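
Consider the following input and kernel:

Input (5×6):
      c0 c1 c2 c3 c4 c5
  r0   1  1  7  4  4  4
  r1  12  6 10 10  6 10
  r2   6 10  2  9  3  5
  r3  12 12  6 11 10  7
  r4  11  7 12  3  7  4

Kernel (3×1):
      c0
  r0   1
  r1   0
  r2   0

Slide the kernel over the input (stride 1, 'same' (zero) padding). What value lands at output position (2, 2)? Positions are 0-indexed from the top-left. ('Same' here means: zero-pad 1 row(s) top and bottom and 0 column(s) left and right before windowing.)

The receptive field on the zero-padded input at this output position is [10 / 2 / 6]. Elementwise product with the kernel and sum: 10·1.

10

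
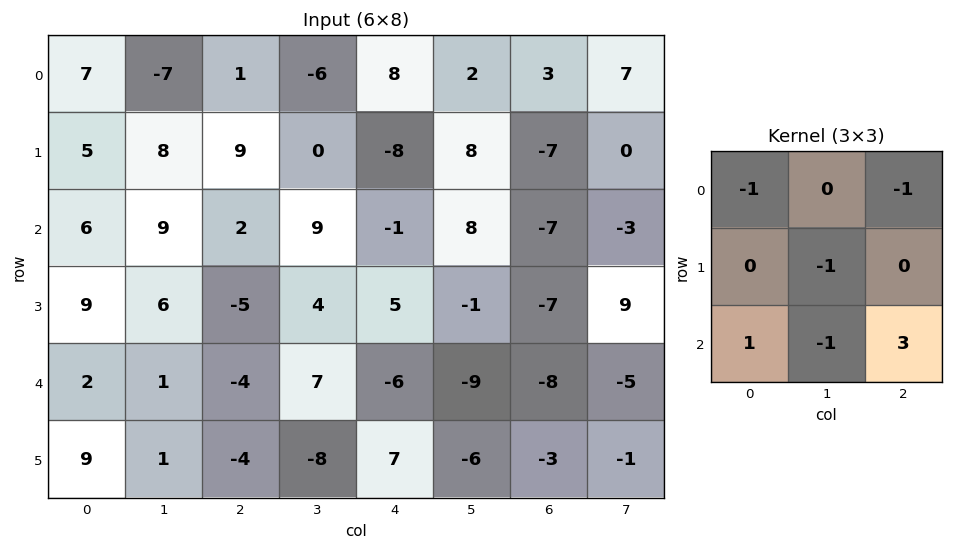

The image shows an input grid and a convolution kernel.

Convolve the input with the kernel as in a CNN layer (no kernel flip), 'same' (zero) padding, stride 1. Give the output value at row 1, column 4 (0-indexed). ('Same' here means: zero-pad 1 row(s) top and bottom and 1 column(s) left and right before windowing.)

The receptive field on the zero-padded input at this output position is [-6 8 2 / 0 -8 8 / 9 -1 8]. Elementwise product with the kernel and sum: -6·-1 + 2·-1 + -8·-1 + 9·1 + -1·-1 + 8·3.

46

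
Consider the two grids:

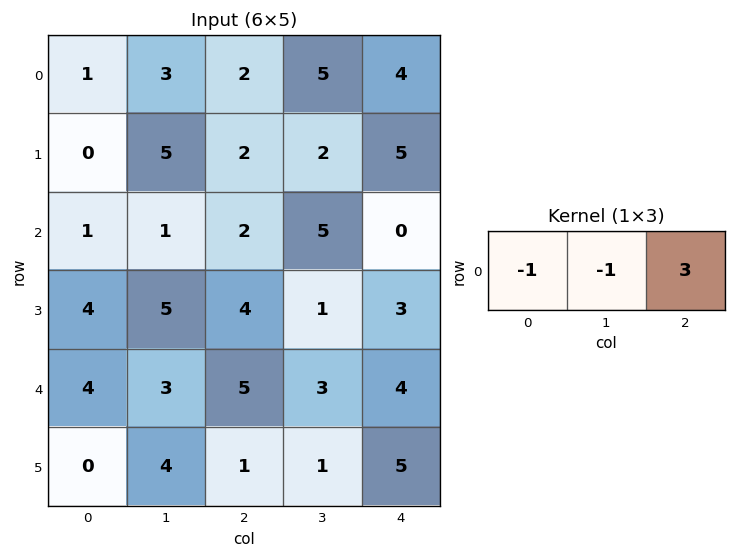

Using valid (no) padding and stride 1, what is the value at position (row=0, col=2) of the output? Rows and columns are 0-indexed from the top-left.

5

The receptive field on the input at this output position is [2 5 4]. Elementwise product with the kernel and sum: 2·-1 + 5·-1 + 4·3.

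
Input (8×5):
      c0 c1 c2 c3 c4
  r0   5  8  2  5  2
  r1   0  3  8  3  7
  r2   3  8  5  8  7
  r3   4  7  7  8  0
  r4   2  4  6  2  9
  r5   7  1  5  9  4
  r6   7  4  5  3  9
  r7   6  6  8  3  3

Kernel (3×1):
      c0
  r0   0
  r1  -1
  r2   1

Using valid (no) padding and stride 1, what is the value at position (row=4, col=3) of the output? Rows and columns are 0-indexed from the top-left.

-6

The receptive field on the input at this output position is [2 / 9 / 3]. Elementwise product with the kernel and sum: 9·-1 + 3·1.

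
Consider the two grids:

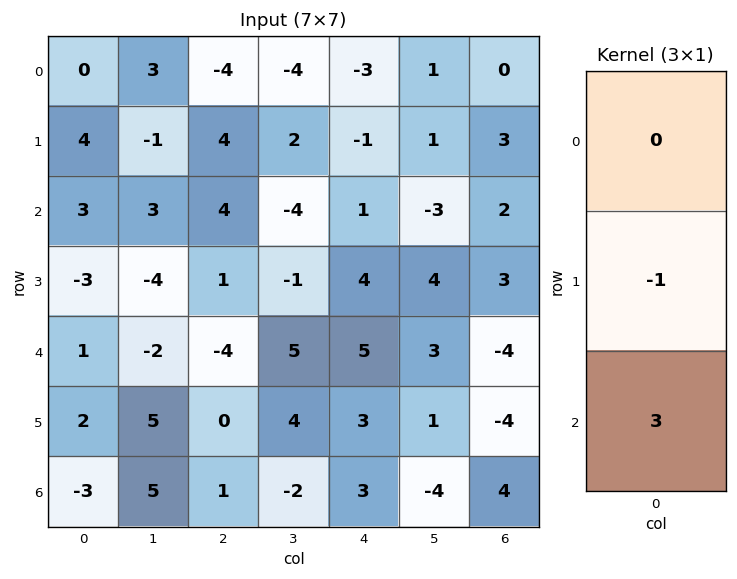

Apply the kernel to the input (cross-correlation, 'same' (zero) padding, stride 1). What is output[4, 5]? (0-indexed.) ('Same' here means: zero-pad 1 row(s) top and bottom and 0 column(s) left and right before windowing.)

0

The receptive field on the zero-padded input at this output position is [4 / 3 / 1]. Elementwise product with the kernel and sum: 3·-1 + 1·3.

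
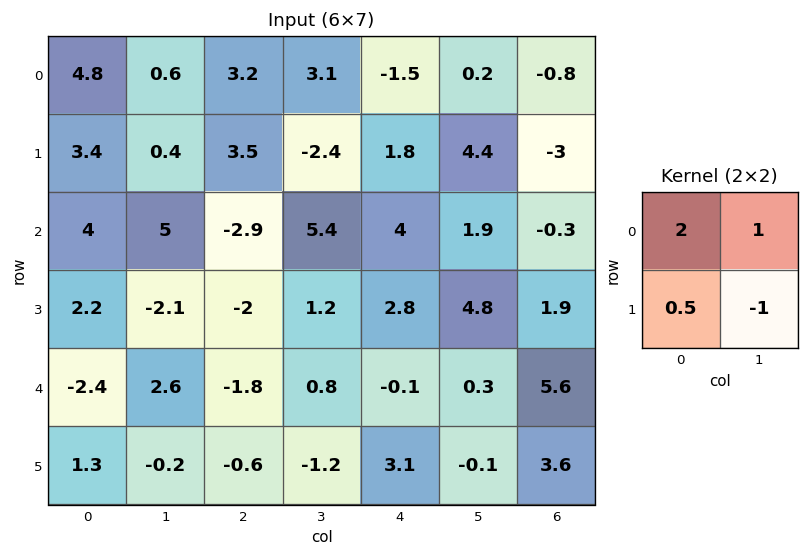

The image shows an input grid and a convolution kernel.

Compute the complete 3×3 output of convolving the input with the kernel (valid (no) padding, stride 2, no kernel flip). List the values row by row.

11.5 13.65 -6.3
16.2 -2.6 6.5
-1.35 -1.9 1.75

Output[0,0]: The receptive field on the input at this output position is [4.8 0.6 / 3.4 0.4]. Elementwise product with the kernel and sum: 4.8·2 + 0.6·1 + 3.4·0.5 + 0.4·-1.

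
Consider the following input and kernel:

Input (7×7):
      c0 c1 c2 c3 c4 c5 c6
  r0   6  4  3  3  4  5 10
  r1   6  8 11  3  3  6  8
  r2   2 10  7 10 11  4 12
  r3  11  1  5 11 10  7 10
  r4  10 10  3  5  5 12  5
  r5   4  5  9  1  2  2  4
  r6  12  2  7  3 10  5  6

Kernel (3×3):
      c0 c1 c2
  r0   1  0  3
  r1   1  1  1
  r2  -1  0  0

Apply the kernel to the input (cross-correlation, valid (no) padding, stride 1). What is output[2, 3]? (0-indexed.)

45

The receptive field on the input at this output position is [10 11 4 / 11 10 7 / 5 5 12]. Elementwise product with the kernel and sum: 10·1 + 4·3 + 11·1 + 10·1 + 7·1 + 5·-1.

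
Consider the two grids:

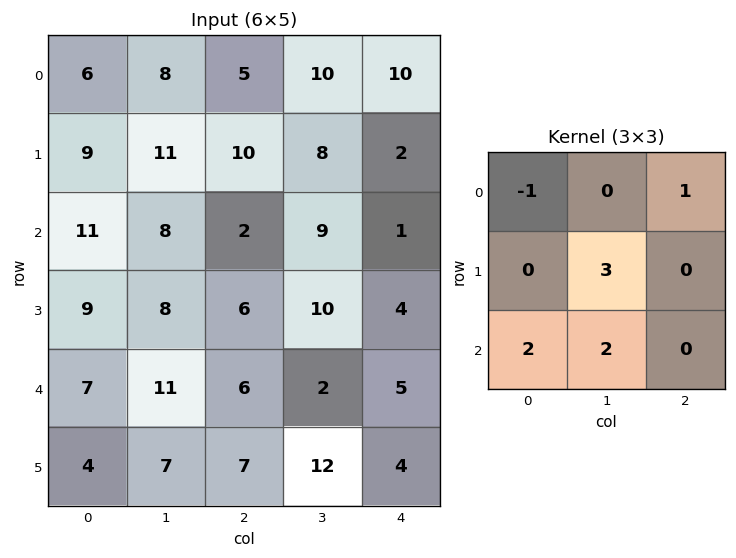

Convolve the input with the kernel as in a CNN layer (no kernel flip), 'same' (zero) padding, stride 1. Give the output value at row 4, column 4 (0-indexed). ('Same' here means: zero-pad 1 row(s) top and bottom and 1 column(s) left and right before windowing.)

37

The receptive field on the zero-padded input at this output position is [10 4 0 / 2 5 0 / 12 4 0]. Elementwise product with the kernel and sum: 10·-1 + 0·1 + 5·3 + 12·2 + 4·2.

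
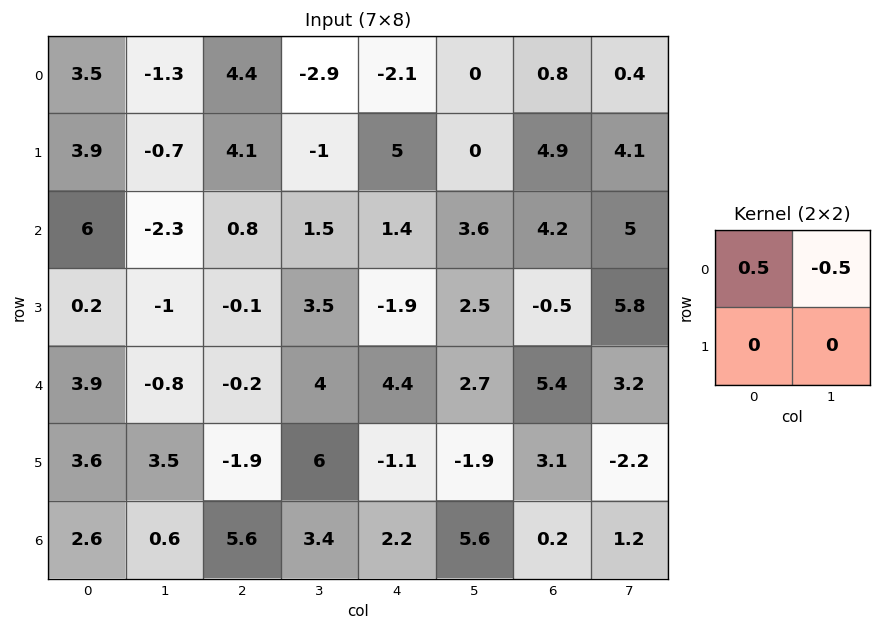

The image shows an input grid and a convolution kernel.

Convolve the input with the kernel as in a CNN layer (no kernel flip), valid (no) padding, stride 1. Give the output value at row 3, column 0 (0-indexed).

0.6

The receptive field on the input at this output position is [0.2 -1 / 3.9 -0.8]. Elementwise product with the kernel and sum: 0.2·0.5 + -1·-0.5.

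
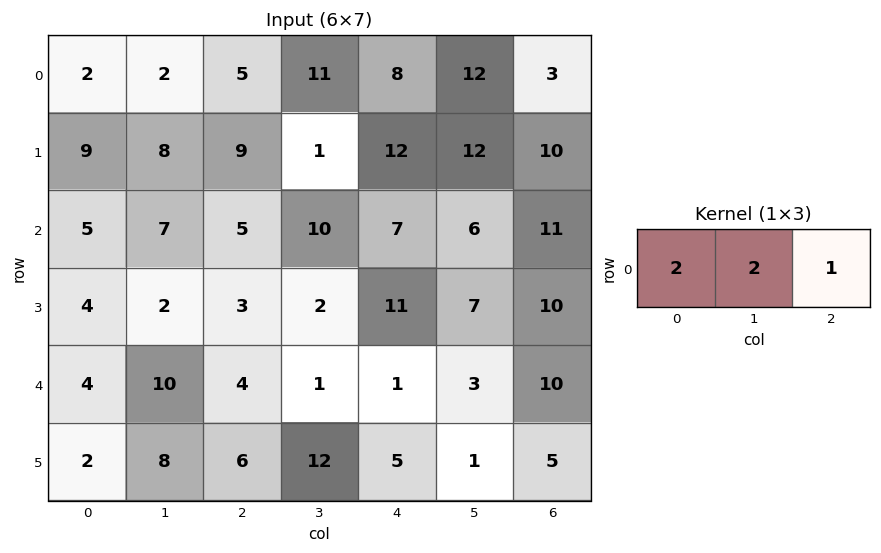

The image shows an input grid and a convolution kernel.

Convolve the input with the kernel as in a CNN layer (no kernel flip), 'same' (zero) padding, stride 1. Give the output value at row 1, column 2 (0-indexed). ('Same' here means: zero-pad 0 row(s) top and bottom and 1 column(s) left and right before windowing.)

The receptive field on the zero-padded input at this output position is [8 9 1]. Elementwise product with the kernel and sum: 8·2 + 9·2 + 1·1.

35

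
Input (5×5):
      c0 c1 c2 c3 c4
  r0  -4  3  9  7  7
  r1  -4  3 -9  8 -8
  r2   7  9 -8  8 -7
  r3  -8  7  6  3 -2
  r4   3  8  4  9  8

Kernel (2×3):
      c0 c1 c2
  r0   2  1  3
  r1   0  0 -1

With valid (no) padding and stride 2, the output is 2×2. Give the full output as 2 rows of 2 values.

31 54
-7 -27

Output[0,0]: The receptive field on the input at this output position is [-4 3 9 / -4 3 -9]. Elementwise product with the kernel and sum: -4·2 + 3·1 + 9·3 + -9·-1.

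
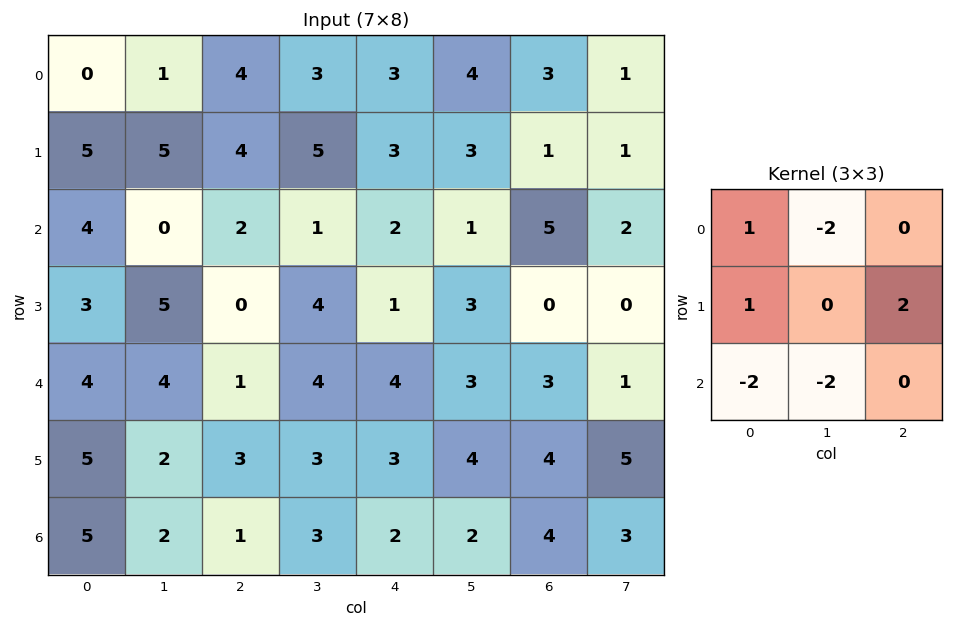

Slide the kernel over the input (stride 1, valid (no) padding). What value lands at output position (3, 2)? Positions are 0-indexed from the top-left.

The receptive field on the input at this output position is [0 4 1 / 1 4 4 / 3 3 3]. Elementwise product with the kernel and sum: 0·1 + 4·-2 + 1·1 + 4·2 + 3·-2 + 3·-2.

-11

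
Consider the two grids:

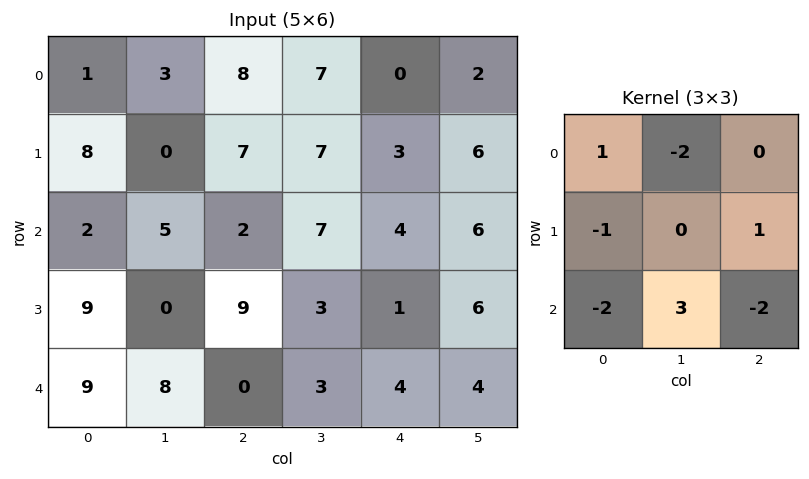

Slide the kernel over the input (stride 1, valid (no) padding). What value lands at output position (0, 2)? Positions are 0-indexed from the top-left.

The receptive field on the input at this output position is [8 7 0 / 7 7 3 / 2 7 4]. Elementwise product with the kernel and sum: 8·1 + 7·-2 + 7·-1 + 3·1 + 2·-2 + 7·3 + 4·-2.

-1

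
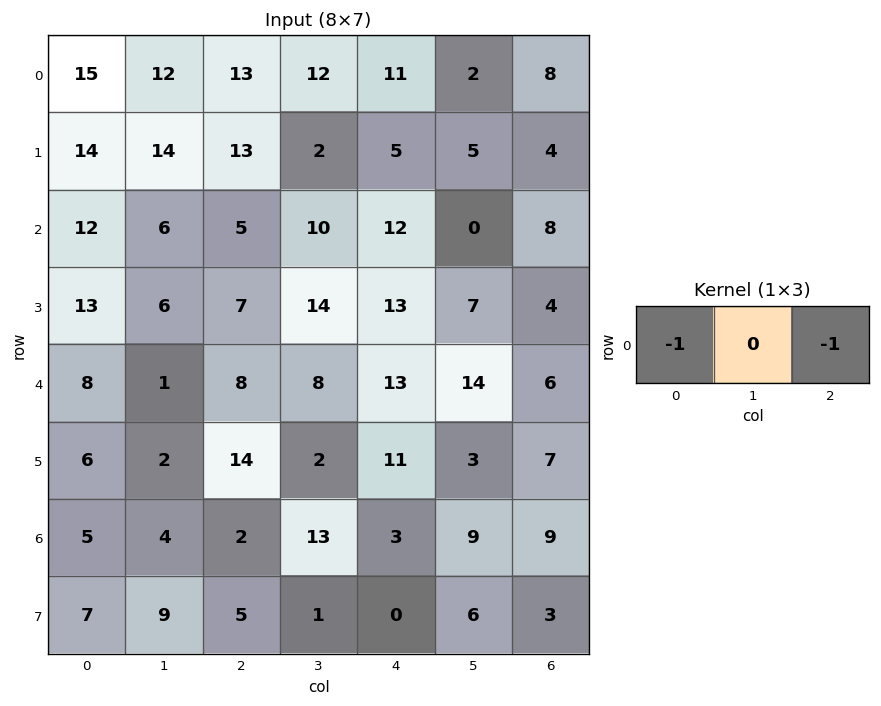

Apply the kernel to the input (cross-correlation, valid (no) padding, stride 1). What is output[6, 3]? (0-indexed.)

-22

The receptive field on the input at this output position is [13 3 9]. Elementwise product with the kernel and sum: 13·-1 + 9·-1.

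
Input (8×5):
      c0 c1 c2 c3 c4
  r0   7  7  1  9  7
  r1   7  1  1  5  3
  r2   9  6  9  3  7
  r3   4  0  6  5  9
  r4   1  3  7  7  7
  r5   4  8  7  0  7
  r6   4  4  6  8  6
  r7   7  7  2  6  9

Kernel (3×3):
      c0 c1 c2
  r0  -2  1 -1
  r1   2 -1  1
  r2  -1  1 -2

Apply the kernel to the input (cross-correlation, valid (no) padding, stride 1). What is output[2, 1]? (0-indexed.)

-17

The receptive field on the input at this output position is [6 9 3 / 0 6 5 / 3 7 7]. Elementwise product with the kernel and sum: 6·-2 + 9·1 + 3·-1 + 0·2 + 6·-1 + 5·1 + 3·-1 + 7·1 + 7·-2.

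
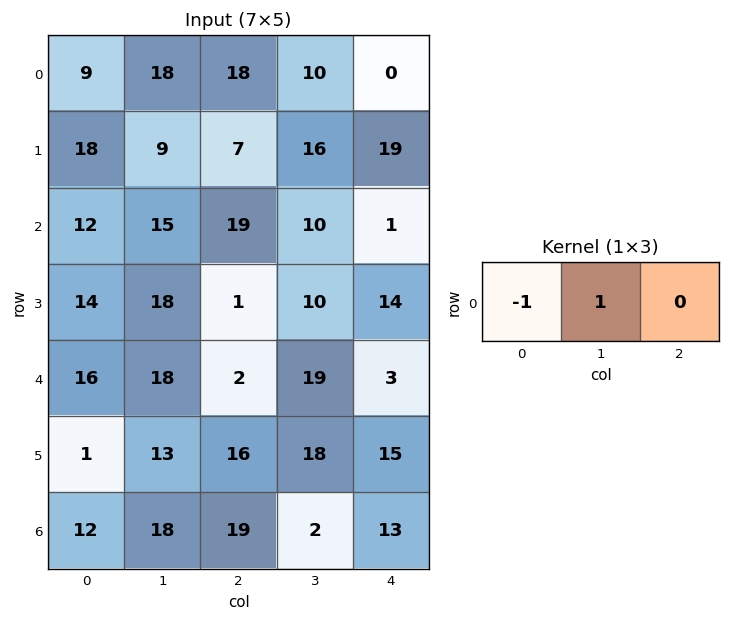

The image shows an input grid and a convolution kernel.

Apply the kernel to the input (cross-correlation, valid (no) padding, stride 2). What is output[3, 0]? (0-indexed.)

6

The receptive field on the input at this output position is [12 18 19]. Elementwise product with the kernel and sum: 12·-1 + 18·1.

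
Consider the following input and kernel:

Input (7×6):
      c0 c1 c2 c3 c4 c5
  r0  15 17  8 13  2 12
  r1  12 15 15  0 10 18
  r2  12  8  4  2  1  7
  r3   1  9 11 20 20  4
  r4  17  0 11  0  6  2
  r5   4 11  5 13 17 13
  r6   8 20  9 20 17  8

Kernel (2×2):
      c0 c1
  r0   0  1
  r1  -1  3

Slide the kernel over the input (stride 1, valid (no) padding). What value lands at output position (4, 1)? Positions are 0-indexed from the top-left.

The receptive field on the input at this output position is [0 11 / 11 5]. Elementwise product with the kernel and sum: 11·1 + 11·-1 + 5·3.

15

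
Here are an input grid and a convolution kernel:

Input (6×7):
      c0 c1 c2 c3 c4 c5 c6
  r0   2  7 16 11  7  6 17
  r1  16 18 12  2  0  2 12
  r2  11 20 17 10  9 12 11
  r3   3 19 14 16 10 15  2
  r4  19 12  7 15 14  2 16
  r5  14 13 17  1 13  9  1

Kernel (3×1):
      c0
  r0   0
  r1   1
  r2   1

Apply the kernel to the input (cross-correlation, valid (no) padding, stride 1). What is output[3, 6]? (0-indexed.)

17

The receptive field on the input at this output position is [2 / 16 / 1]. Elementwise product with the kernel and sum: 16·1 + 1·1.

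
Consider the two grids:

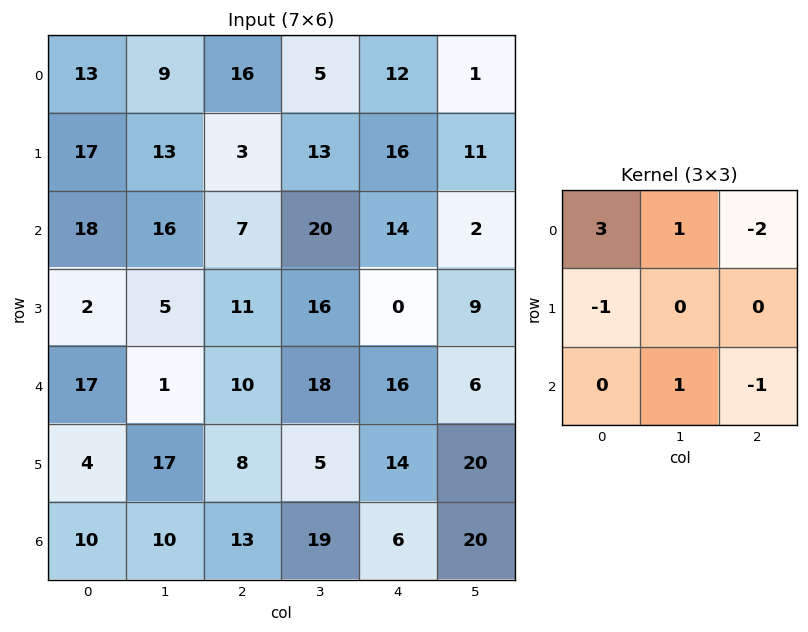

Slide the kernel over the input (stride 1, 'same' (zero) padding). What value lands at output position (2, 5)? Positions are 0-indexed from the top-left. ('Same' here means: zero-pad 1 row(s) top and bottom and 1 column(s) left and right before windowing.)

The receptive field on the zero-padded input at this output position is [16 11 0 / 14 2 0 / 0 9 0]. Elementwise product with the kernel and sum: 16·3 + 11·1 + 0·-2 + 14·-1 + 9·1 + 0·-1.

54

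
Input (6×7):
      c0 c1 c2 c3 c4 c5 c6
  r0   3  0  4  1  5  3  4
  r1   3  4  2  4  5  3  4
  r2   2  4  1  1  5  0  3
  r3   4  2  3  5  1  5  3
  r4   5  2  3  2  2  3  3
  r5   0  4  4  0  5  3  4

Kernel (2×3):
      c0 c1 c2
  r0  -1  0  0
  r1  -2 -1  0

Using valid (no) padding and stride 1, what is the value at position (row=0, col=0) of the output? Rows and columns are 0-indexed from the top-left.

The receptive field on the input at this output position is [3 0 4 / 3 4 2]. Elementwise product with the kernel and sum: 3·-1 + 3·-2 + 4·-1.

-13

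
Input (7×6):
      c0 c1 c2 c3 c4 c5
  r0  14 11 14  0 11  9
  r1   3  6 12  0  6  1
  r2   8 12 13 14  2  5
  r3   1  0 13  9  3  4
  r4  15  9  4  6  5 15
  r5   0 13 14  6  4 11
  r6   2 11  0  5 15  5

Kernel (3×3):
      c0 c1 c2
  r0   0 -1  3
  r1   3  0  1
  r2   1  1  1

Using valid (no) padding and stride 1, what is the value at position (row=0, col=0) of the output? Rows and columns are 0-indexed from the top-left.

85

The receptive field on the input at this output position is [14 11 14 / 3 6 12 / 8 12 13]. Elementwise product with the kernel and sum: 11·-1 + 14·3 + 3·3 + 12·1 + 8·1 + 12·1 + 13·1.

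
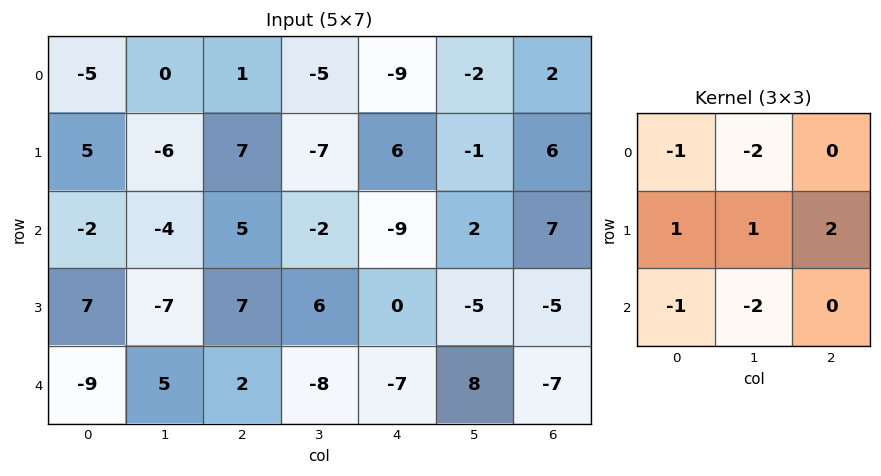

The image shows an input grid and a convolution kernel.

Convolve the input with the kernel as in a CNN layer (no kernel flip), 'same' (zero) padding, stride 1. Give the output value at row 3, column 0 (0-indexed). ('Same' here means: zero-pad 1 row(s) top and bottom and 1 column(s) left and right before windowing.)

The receptive field on the zero-padded input at this output position is [0 -2 -4 / 0 7 -7 / 0 -9 5]. Elementwise product with the kernel and sum: 0·-1 + -2·-2 + 0·1 + 7·1 + -7·2 + 0·-1 + -9·-2.

15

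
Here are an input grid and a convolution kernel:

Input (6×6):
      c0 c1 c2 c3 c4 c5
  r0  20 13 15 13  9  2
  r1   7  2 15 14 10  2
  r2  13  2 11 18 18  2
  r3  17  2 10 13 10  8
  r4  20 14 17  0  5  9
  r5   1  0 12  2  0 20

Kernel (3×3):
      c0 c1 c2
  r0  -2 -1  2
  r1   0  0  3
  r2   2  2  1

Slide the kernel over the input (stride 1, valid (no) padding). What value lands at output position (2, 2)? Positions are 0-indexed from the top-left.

The receptive field on the input at this output position is [11 18 18 / 10 13 10 / 17 0 5]. Elementwise product with the kernel and sum: 11·-2 + 18·-1 + 18·2 + 10·3 + 17·2 + 0·2 + 5·1.

65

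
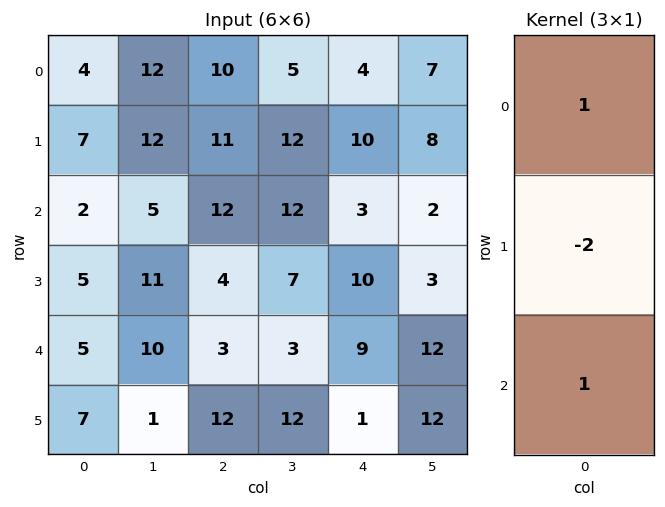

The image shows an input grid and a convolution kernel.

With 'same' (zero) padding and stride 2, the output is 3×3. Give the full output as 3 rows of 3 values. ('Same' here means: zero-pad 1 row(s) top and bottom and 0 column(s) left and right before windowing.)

Output[0,0]: The receptive field on the zero-padded input at this output position is [0 / 4 / 7]. Elementwise product with the kernel and sum: 0·1 + 4·-2 + 7·1.

-1 -9 2
8 -9 14
2 10 -7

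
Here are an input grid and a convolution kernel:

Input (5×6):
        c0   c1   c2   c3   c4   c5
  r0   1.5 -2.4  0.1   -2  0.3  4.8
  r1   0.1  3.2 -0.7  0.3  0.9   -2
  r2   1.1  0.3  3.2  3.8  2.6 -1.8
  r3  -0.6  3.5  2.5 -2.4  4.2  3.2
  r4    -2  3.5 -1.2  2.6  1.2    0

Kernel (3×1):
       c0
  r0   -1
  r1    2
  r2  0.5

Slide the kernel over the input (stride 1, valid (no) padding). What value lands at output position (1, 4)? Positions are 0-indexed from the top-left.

The receptive field on the input at this output position is [0.9 / 2.6 / 4.2]. Elementwise product with the kernel and sum: 0.9·-1 + 2.6·2 + 4.2·0.5.

6.4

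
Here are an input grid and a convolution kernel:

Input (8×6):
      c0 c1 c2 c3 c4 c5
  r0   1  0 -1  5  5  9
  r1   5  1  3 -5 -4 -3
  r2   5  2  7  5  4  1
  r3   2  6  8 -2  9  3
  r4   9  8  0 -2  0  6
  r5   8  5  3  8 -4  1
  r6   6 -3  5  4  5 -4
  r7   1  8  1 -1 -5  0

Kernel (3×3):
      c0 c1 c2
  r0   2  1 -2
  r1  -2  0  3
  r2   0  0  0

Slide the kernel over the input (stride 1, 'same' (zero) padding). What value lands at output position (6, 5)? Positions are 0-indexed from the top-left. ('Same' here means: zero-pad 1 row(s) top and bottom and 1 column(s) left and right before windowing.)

-17

The receptive field on the zero-padded input at this output position is [-4 1 0 / 5 -4 0 / -5 0 0]. Elementwise product with the kernel and sum: -4·2 + 1·1 + 0·-2 + 5·-2 + 0·3.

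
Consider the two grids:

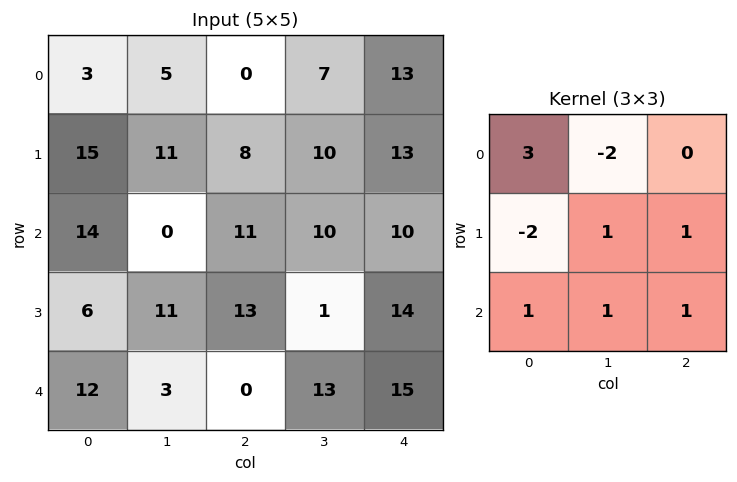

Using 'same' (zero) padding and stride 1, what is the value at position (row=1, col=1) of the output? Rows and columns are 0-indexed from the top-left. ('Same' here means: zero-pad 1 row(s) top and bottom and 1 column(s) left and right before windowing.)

The receptive field on the zero-padded input at this output position is [3 5 0 / 15 11 8 / 14 0 11]. Elementwise product with the kernel and sum: 3·3 + 5·-2 + 15·-2 + 11·1 + 8·1 + 14·1 + 0·1 + 11·1.

13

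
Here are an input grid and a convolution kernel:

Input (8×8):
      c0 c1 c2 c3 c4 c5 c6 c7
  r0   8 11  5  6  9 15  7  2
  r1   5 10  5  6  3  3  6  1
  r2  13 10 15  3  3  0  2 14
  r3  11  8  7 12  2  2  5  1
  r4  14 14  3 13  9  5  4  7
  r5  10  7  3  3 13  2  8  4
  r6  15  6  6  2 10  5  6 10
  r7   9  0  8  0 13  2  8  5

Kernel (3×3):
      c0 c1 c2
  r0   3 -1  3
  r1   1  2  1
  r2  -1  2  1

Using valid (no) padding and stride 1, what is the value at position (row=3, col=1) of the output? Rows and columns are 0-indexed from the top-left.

The receptive field on the input at this output position is [8 7 12 / 14 3 13 / 7 3 3]. Elementwise product with the kernel and sum: 8·3 + 7·-1 + 12·3 + 14·1 + 3·2 + 13·1 + 7·-1 + 3·2 + 3·1.

88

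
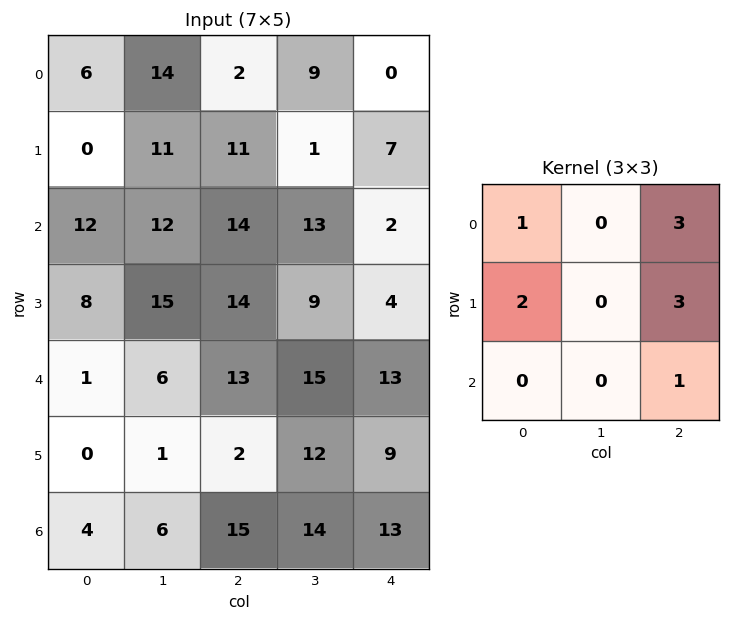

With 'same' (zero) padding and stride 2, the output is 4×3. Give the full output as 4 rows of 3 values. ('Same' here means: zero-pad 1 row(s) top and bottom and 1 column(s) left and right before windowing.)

Output[0,0]: The receptive field on the zero-padded input at this output position is [0 0 0 / 0 6 14 / 0 0 11]. Elementwise product with the kernel and sum: 0·1 + 0·3 + 0·2 + 14·3 + 11·1.
Output[0,1]: The receptive field on the zero-padded input at this output position is [0 0 0 / 14 2 9 / 11 11 1]. Elementwise product with the kernel and sum: 0·1 + 0·3 + 14·2 + 9·3 + 1·1.

53 56 18
84 86 27
64 111 39
21 91 40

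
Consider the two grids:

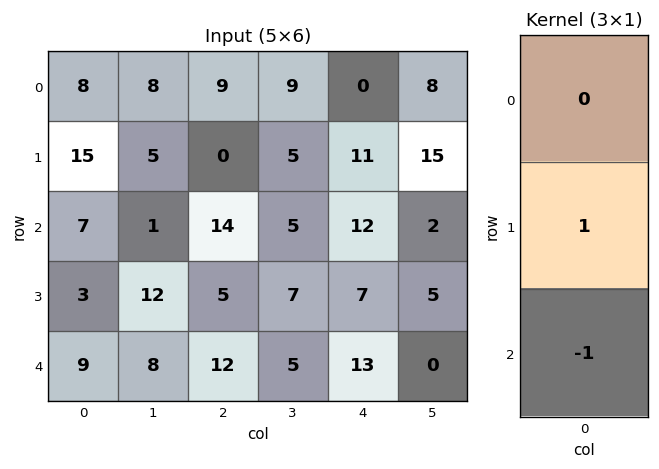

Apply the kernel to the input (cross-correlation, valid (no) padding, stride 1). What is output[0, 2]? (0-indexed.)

-14

The receptive field on the input at this output position is [9 / 0 / 14]. Elementwise product with the kernel and sum: 0·1 + 14·-1.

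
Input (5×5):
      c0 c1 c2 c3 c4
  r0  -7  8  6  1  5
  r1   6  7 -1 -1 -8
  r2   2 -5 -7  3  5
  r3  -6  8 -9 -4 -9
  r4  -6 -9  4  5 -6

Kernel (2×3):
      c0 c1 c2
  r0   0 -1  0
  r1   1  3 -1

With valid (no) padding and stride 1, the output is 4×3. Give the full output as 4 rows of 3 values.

20 -1 3
-13 -28 -2
32 -8 -15
-45 7 29

Output[0,0]: The receptive field on the input at this output position is [-7 8 6 / 6 7 -1]. Elementwise product with the kernel and sum: 8·-1 + 6·1 + 7·3 + -1·-1.
Output[0,1]: The receptive field on the input at this output position is [8 6 1 / 7 -1 -1]. Elementwise product with the kernel and sum: 6·-1 + 7·1 + -1·3 + -1·-1.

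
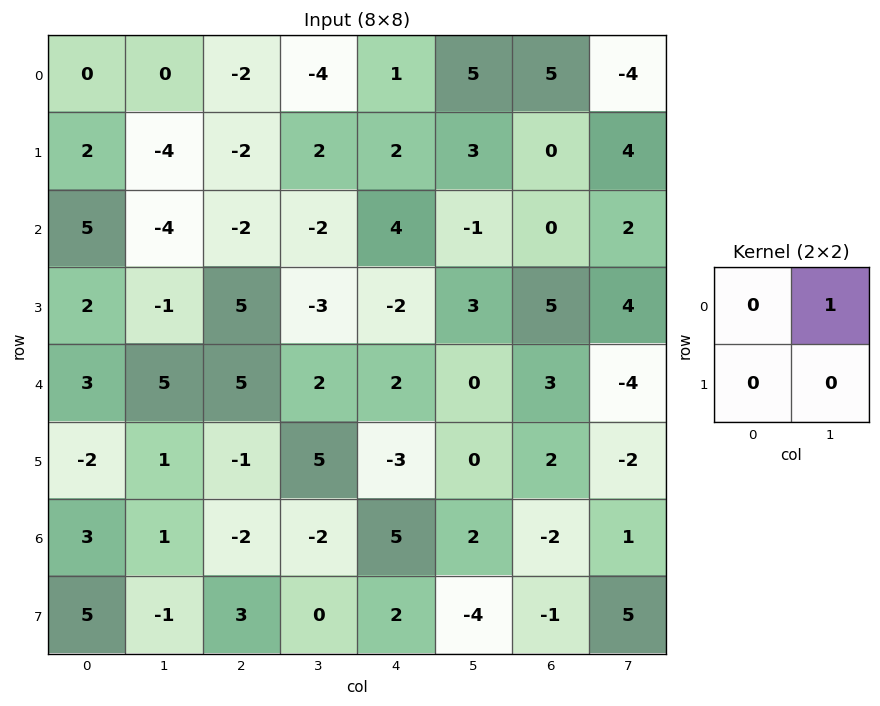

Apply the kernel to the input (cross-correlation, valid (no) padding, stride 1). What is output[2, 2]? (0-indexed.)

-2

The receptive field on the input at this output position is [-2 -2 / 5 -3]. Elementwise product with the kernel and sum: -2·1.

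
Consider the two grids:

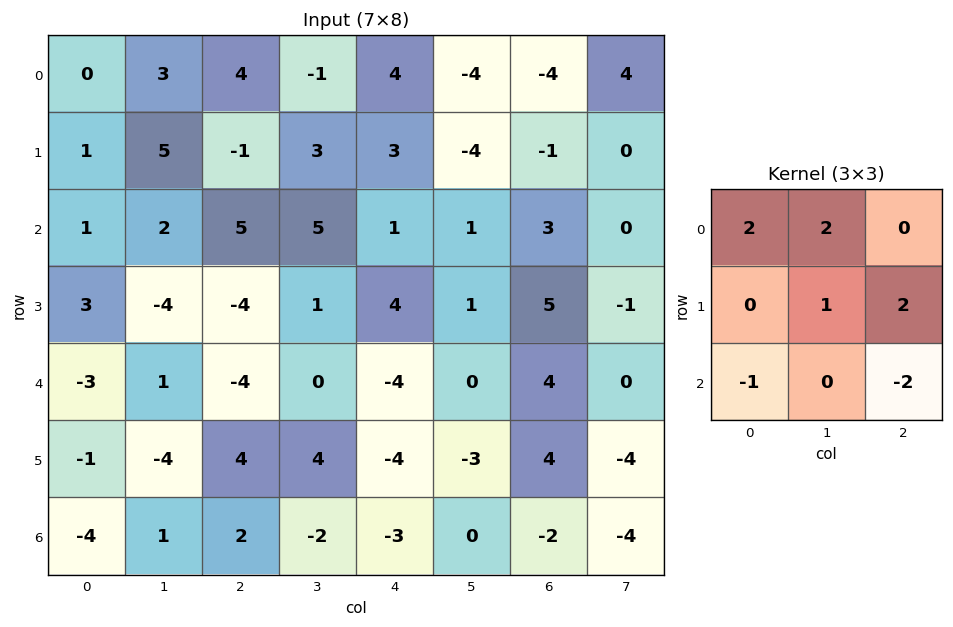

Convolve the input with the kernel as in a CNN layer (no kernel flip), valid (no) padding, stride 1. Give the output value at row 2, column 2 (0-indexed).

41

The receptive field on the input at this output position is [5 5 1 / -4 1 4 / -4 0 -4]. Elementwise product with the kernel and sum: 5·2 + 5·2 + 1·1 + 4·2 + -4·-1 + -4·-2.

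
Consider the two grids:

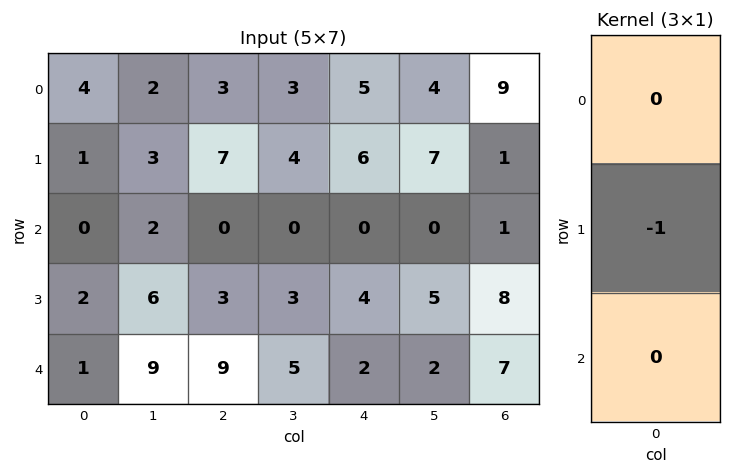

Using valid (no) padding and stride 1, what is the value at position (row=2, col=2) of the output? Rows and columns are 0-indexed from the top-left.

The receptive field on the input at this output position is [0 / 3 / 9]. Elementwise product with the kernel and sum: 3·-1.

-3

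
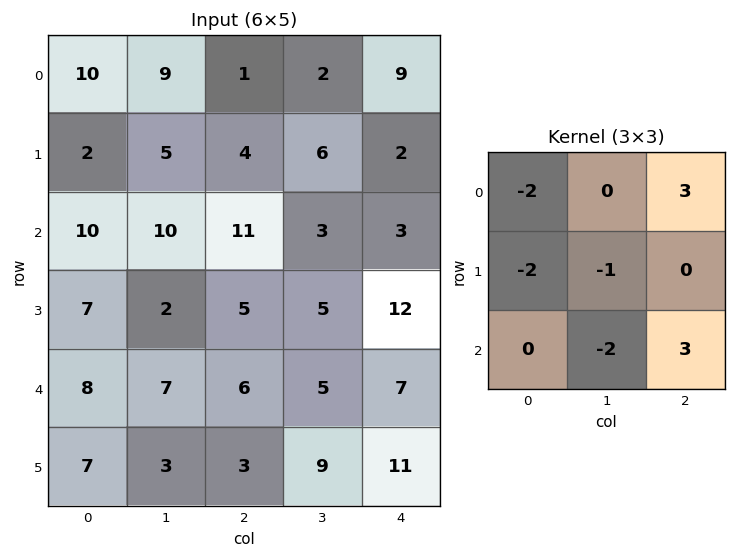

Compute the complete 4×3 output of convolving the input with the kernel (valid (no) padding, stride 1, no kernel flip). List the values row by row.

-13 -39 14
-11 -18 -1
1 -17 -17
-19 12 24

Output[0,0]: The receptive field on the input at this output position is [10 9 1 / 2 5 4 / 10 10 11]. Elementwise product with the kernel and sum: 10·-2 + 1·3 + 2·-2 + 5·-1 + 10·-2 + 11·3.
Output[0,1]: The receptive field on the input at this output position is [9 1 2 / 5 4 6 / 10 11 3]. Elementwise product with the kernel and sum: 9·-2 + 2·3 + 5·-2 + 4·-1 + 11·-2 + 3·3.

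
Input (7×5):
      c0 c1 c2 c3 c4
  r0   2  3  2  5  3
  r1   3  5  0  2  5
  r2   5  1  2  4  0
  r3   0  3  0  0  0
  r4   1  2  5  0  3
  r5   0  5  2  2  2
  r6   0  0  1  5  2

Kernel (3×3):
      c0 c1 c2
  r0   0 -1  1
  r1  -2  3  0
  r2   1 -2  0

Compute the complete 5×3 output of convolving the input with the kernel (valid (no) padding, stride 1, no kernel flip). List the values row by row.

11 -10 -2
-18 9 11
7 -12 1
-9 12 -12
18 -11 -4

Output[0,0]: The receptive field on the input at this output position is [2 3 2 / 3 5 0 / 5 1 2]. Elementwise product with the kernel and sum: 3·-1 + 2·1 + 3·-2 + 5·3 + 5·1 + 1·-2.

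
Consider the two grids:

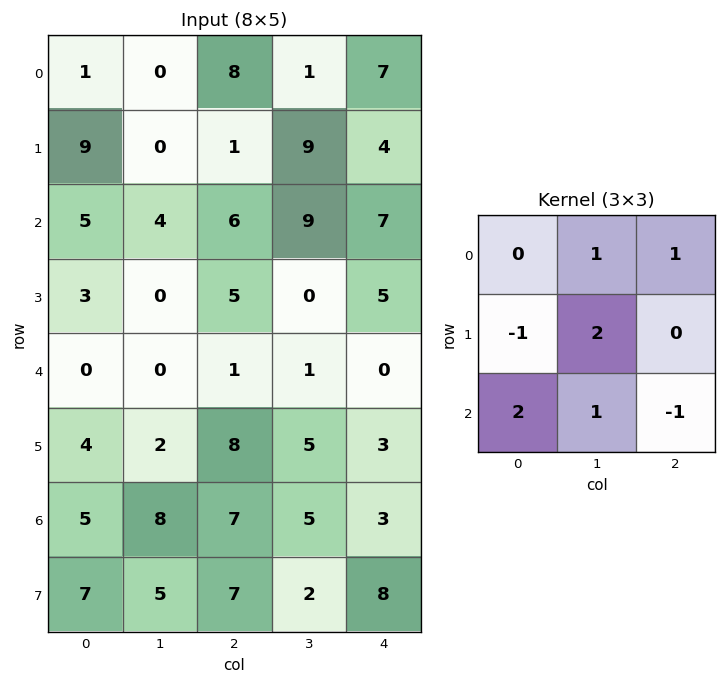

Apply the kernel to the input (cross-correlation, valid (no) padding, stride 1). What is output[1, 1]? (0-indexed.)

23

The receptive field on the input at this output position is [0 1 9 / 4 6 9 / 0 5 0]. Elementwise product with the kernel and sum: 1·1 + 9·1 + 4·-1 + 6·2 + 0·2 + 5·1 + 0·-1.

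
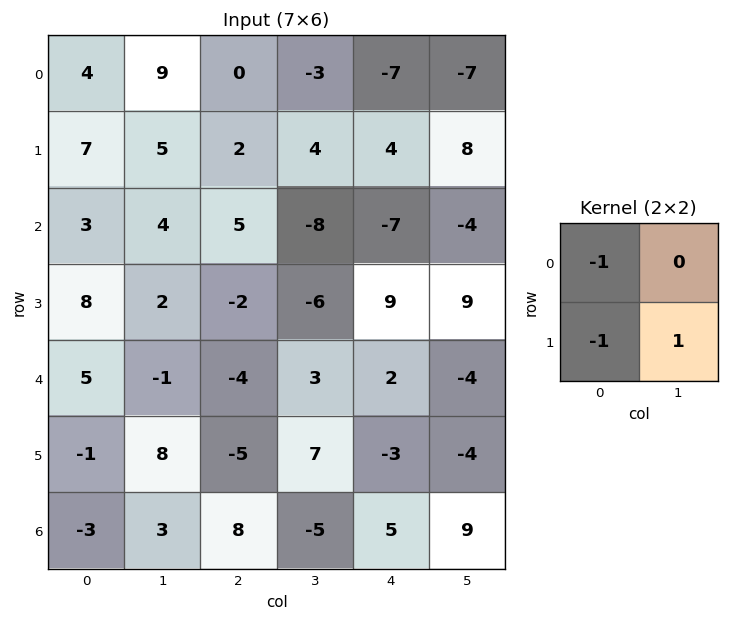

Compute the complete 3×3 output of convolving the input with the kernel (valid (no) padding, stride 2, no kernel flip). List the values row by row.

-6 2 11
-9 -9 7
4 16 -3

Output[0,0]: The receptive field on the input at this output position is [4 9 / 7 5]. Elementwise product with the kernel and sum: 4·-1 + 7·-1 + 5·1.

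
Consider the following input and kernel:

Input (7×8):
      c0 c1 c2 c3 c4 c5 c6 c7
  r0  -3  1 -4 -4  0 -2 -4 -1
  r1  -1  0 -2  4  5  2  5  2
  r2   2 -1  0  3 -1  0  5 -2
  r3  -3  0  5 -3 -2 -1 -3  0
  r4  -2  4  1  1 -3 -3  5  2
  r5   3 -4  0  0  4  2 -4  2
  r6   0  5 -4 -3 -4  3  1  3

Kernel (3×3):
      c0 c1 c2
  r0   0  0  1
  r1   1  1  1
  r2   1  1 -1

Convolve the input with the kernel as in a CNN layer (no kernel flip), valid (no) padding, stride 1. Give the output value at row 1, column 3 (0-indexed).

The receptive field on the input at this output position is [4 5 2 / 3 -1 0 / -3 -2 -1]. Elementwise product with the kernel and sum: 2·1 + 3·1 + -1·1 + 0·1 + -3·1 + -2·1 + -1·-1.

0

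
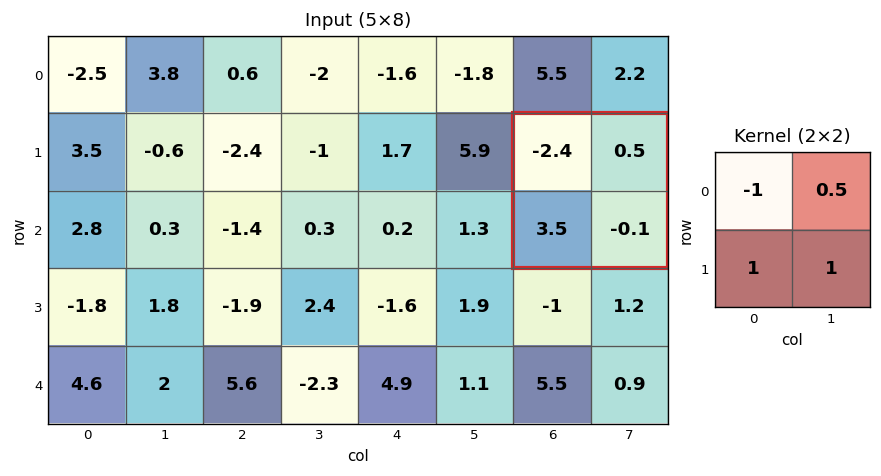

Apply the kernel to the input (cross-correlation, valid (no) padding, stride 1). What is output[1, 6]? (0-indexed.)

6.05

The receptive field on the input at this output position is [-2.4 0.5 / 3.5 -0.1]. Elementwise product with the kernel and sum: -2.4·-1 + 0.5·0.5 + 3.5·1 + -0.1·1.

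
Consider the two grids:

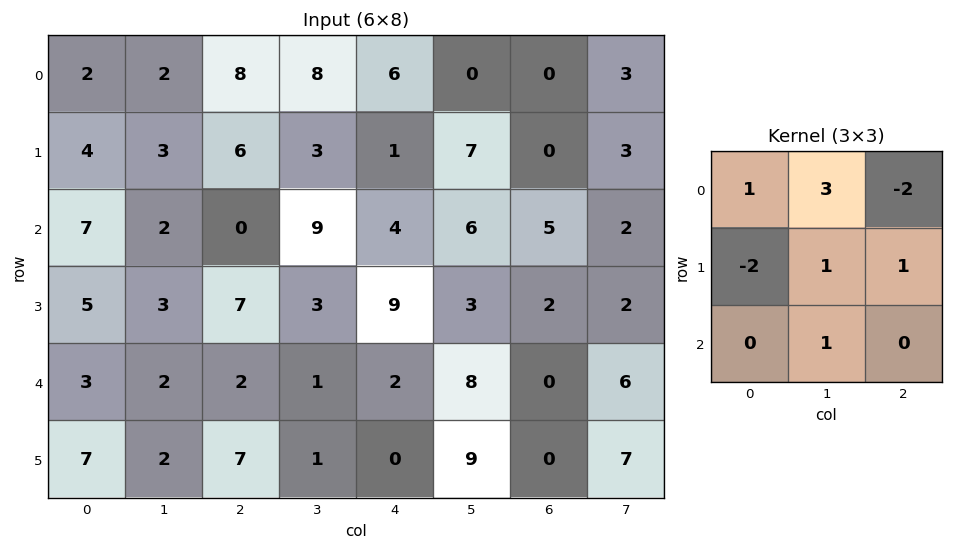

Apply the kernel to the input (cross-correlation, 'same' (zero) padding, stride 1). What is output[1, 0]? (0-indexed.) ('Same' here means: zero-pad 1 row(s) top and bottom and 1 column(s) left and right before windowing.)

16

The receptive field on the zero-padded input at this output position is [0 2 2 / 0 4 3 / 0 7 2]. Elementwise product with the kernel and sum: 0·1 + 2·3 + 2·-2 + 0·-2 + 4·1 + 3·1 + 7·1.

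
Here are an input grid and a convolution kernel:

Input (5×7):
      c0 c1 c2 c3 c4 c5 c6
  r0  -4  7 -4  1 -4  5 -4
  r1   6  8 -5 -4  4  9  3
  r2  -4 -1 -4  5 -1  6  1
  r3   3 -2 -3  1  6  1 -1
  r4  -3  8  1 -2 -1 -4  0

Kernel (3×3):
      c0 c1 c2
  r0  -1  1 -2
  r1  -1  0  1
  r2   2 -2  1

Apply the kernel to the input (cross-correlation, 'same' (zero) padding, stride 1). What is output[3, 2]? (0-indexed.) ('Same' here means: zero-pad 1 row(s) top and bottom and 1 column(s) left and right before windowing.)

2

The receptive field on the zero-padded input at this output position is [-1 -4 5 / -2 -3 1 / 8 1 -2]. Elementwise product with the kernel and sum: -1·-1 + -4·1 + 5·-2 + -2·-1 + 1·1 + 8·2 + 1·-2 + -2·1.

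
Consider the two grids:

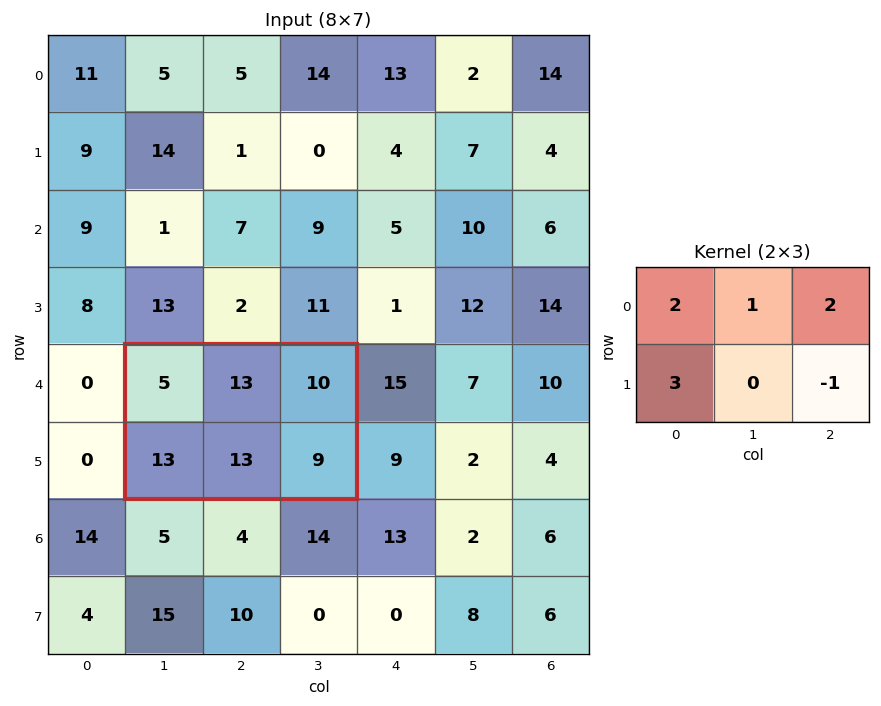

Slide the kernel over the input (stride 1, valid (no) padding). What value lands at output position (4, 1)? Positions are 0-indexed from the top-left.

73

The receptive field on the input at this output position is [5 13 10 / 13 13 9]. Elementwise product with the kernel and sum: 5·2 + 13·1 + 10·2 + 13·3 + 9·-1.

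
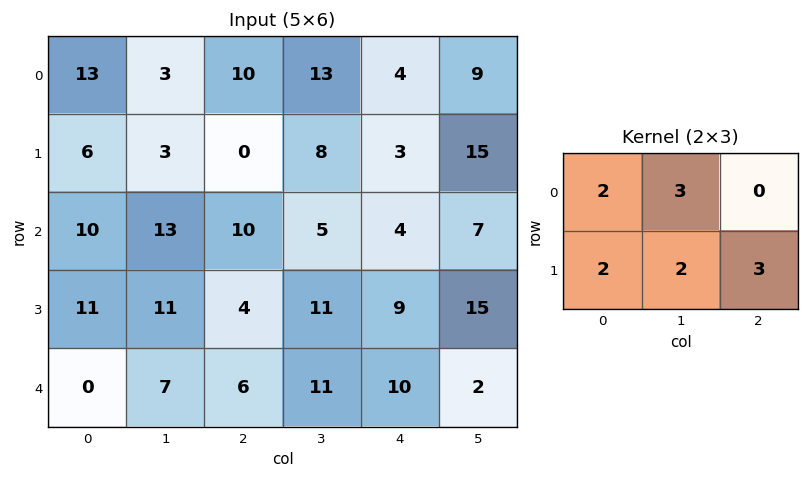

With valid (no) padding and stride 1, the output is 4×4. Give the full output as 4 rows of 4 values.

Output[0,0]: The receptive field on the input at this output position is [13 3 10 / 6 3 0]. Elementwise product with the kernel and sum: 13·2 + 3·3 + 6·2 + 3·2 + 0·3.
Output[0,1]: The receptive field on the input at this output position is [3 10 13 / 3 0 8]. Elementwise product with the kernel and sum: 3·2 + 10·3 + 3·2 + 0·2 + 8·3.

53 66 84 105
97 67 66 64
115 119 92 107
87 93 105 97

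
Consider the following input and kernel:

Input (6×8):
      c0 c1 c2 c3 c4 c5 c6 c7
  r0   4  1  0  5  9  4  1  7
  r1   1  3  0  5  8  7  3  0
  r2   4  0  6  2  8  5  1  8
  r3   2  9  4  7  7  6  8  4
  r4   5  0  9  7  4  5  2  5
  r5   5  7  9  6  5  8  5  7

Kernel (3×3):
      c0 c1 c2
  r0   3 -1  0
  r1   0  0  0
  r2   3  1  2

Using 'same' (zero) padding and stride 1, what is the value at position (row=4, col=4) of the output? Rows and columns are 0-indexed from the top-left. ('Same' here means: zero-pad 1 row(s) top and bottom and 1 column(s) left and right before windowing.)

53

The receptive field on the zero-padded input at this output position is [7 7 6 / 7 4 5 / 6 5 8]. Elementwise product with the kernel and sum: 7·3 + 7·-1 + 6·3 + 5·1 + 8·2.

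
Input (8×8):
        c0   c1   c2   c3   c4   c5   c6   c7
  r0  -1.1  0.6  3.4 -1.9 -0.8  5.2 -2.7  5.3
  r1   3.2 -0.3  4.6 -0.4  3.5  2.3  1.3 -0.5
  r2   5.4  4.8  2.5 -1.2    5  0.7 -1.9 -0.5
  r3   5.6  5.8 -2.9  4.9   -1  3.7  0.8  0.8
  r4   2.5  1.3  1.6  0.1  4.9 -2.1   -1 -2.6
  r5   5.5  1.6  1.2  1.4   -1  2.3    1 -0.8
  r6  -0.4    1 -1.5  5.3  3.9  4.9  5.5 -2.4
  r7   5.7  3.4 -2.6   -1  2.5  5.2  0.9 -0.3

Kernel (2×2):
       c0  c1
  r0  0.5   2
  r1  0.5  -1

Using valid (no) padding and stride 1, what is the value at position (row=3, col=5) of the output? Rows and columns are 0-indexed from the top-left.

The receptive field on the input at this output position is [3.7 0.8 / -2.1 -1]. Elementwise product with the kernel and sum: 3.7·0.5 + 0.8·2 + -2.1·0.5 + -1·-1.

3.4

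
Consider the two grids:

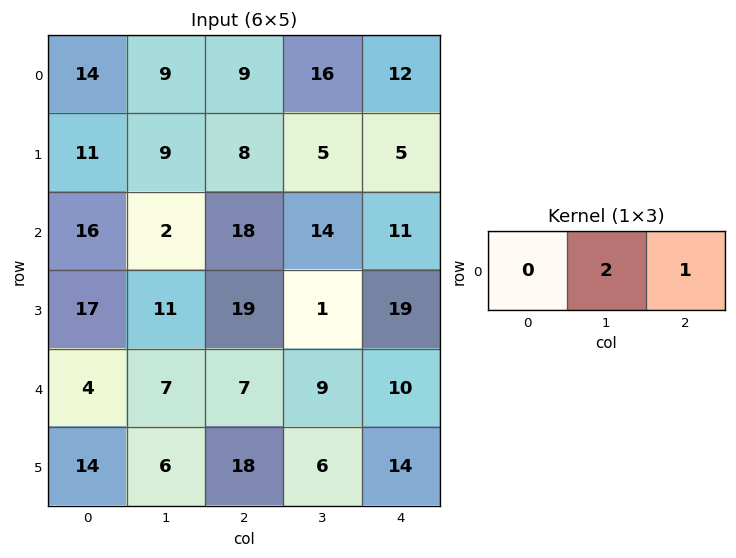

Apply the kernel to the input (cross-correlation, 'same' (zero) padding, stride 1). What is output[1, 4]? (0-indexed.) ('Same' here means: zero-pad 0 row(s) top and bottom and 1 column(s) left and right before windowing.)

The receptive field on the zero-padded input at this output position is [5 5 0]. Elementwise product with the kernel and sum: 5·2 + 0·1.

10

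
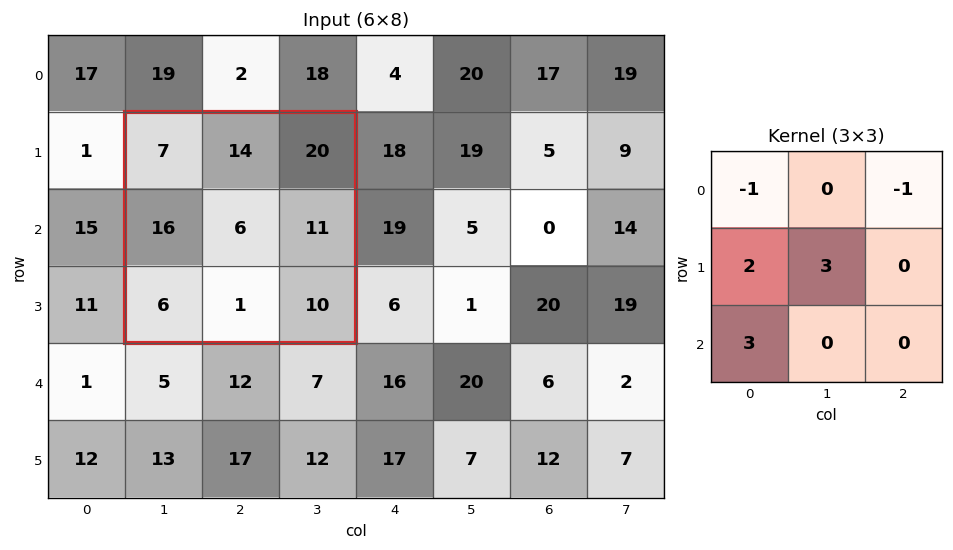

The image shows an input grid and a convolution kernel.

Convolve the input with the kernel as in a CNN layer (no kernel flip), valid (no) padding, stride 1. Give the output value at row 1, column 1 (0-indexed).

41

The receptive field on the input at this output position is [7 14 20 / 16 6 11 / 6 1 10]. Elementwise product with the kernel and sum: 7·-1 + 20·-1 + 16·2 + 6·3 + 6·3.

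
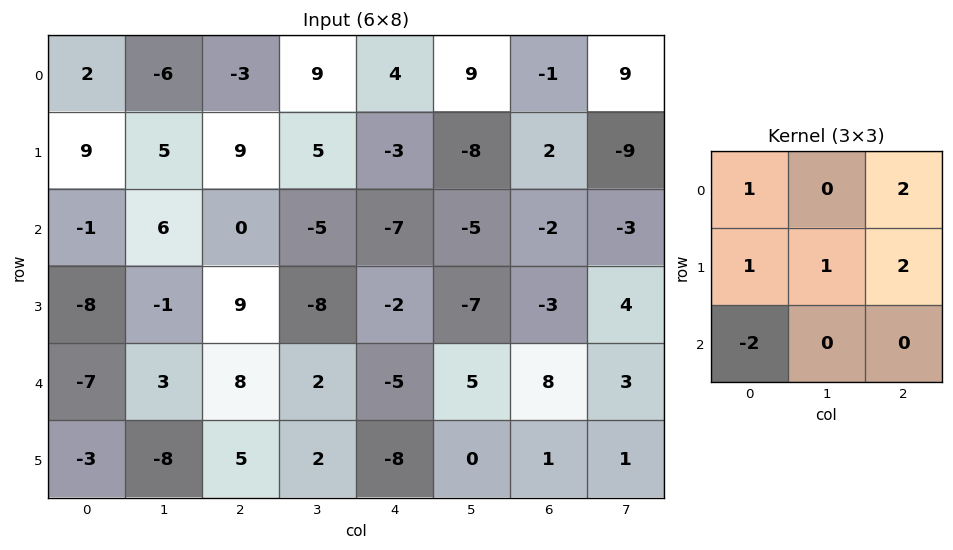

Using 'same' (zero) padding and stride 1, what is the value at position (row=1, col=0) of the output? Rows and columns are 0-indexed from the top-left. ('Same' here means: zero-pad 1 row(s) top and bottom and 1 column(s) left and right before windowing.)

The receptive field on the zero-padded input at this output position is [0 2 -6 / 0 9 5 / 0 -1 6]. Elementwise product with the kernel and sum: 0·1 + -6·2 + 0·1 + 9·1 + 5·2 + 0·-2.

7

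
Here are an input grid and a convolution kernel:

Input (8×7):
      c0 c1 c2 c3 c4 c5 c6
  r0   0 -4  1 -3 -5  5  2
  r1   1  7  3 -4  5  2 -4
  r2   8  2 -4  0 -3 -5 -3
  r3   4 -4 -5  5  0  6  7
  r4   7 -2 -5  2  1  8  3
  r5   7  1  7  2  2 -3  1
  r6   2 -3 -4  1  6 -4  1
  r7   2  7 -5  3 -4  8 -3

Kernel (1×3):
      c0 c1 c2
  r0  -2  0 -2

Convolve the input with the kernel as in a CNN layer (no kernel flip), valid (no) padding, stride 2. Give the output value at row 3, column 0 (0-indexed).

The receptive field on the input at this output position is [2 -3 -4]. Elementwise product with the kernel and sum: 2·-2 + -4·-2.

4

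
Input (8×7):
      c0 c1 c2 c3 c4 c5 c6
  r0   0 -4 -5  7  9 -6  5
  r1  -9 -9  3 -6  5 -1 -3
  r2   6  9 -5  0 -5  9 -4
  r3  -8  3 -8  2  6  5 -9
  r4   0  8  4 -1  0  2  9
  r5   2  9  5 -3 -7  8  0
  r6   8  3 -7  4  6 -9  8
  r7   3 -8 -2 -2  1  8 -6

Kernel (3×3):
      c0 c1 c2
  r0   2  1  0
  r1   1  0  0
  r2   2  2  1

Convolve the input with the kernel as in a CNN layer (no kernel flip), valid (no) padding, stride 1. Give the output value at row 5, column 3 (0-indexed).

The receptive field on the input at this output position is [-3 -7 8 / 4 6 -9 / -2 1 8]. Elementwise product with the kernel and sum: -3·2 + -7·1 + 4·1 + -2·2 + 1·2 + 8·1.

-3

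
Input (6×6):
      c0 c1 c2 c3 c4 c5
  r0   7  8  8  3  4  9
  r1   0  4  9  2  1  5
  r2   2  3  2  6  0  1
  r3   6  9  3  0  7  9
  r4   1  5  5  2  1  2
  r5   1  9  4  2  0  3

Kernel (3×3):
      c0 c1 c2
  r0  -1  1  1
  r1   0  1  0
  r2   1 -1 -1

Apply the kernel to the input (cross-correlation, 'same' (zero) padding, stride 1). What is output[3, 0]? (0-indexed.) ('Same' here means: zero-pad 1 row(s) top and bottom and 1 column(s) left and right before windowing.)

5

The receptive field on the zero-padded input at this output position is [0 2 3 / 0 6 9 / 0 1 5]. Elementwise product with the kernel and sum: 0·-1 + 2·1 + 3·1 + 6·1 + 0·1 + 1·-1 + 5·-1.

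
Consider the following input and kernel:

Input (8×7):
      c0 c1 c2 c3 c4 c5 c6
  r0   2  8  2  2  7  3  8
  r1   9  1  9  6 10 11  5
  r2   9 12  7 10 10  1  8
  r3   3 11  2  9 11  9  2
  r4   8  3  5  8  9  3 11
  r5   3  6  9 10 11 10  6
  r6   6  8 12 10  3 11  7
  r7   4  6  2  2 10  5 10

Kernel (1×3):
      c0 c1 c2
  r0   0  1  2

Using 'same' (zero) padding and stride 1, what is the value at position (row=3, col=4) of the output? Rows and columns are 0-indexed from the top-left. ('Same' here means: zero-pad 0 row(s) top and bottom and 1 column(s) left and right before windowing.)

29

The receptive field on the zero-padded input at this output position is [9 11 9]. Elementwise product with the kernel and sum: 11·1 + 9·2.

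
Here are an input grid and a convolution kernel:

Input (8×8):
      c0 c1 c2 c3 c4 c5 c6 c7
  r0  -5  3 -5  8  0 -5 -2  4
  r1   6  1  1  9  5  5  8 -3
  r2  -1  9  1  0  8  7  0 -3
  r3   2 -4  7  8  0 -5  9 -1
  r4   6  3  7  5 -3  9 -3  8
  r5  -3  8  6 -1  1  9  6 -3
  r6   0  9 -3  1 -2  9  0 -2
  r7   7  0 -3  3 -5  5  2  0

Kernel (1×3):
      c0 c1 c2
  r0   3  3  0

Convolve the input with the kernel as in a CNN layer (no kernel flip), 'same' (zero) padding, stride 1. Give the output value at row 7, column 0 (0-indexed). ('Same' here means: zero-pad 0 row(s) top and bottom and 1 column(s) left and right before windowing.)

21

The receptive field on the zero-padded input at this output position is [0 7 0]. Elementwise product with the kernel and sum: 0·3 + 7·3.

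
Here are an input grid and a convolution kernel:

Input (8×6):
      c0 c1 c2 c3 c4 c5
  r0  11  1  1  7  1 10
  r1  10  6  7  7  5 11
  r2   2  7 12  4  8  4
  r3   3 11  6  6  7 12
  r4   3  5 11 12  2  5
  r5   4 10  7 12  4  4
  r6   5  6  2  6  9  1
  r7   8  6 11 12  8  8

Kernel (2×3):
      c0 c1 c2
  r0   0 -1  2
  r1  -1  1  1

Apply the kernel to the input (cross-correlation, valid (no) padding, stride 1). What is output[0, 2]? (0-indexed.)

The receptive field on the input at this output position is [1 7 1 / 7 7 5]. Elementwise product with the kernel and sum: 7·-1 + 1·2 + 7·-1 + 7·1 + 5·1.

0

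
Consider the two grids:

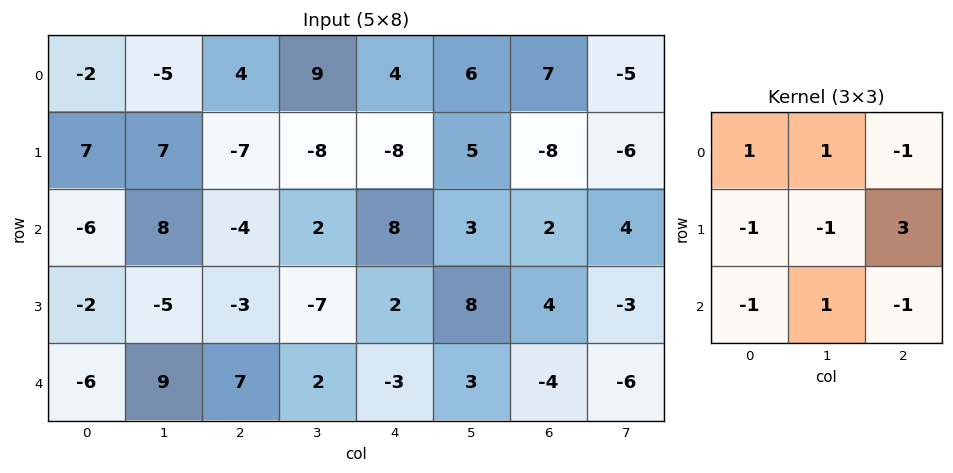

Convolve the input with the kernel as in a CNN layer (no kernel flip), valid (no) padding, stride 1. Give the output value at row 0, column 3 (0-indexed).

41

The receptive field on the input at this output position is [9 4 6 / -8 -8 5 / 2 8 3]. Elementwise product with the kernel and sum: 9·1 + 4·1 + 6·-1 + -8·-1 + -8·-1 + 5·3 + 2·-1 + 8·1 + 3·-1.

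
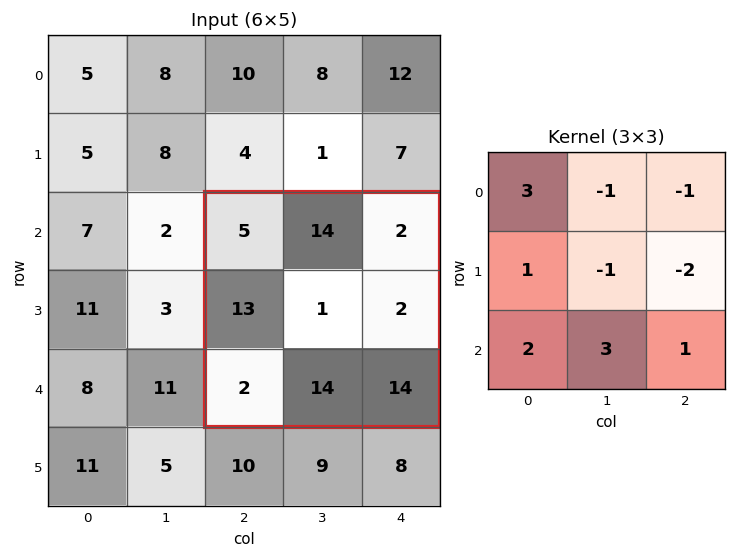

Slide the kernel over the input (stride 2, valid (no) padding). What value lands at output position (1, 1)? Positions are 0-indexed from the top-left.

67

The receptive field on the input at this output position is [5 14 2 / 13 1 2 / 2 14 14]. Elementwise product with the kernel and sum: 5·3 + 14·-1 + 2·-1 + 13·1 + 1·-1 + 2·-2 + 2·2 + 14·3 + 14·1.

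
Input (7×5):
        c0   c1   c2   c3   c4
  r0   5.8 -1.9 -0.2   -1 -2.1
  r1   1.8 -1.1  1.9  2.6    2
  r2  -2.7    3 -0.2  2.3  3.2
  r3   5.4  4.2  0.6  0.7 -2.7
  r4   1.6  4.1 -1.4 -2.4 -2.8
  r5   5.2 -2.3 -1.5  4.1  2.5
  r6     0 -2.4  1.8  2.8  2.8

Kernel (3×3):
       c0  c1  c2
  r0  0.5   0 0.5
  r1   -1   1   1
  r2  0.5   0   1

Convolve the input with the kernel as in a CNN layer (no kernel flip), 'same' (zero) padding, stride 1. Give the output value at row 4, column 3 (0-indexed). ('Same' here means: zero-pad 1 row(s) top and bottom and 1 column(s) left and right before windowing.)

The receptive field on the zero-padded input at this output position is [0.6 0.7 -2.7 / -1.4 -2.4 -2.8 / -1.5 4.1 2.5]. Elementwise product with the kernel and sum: 0.6·0.5 + -2.7·0.5 + -1.4·-1 + -2.4·1 + -2.8·1 + -1.5·0.5 + 2.5·1.

-3.1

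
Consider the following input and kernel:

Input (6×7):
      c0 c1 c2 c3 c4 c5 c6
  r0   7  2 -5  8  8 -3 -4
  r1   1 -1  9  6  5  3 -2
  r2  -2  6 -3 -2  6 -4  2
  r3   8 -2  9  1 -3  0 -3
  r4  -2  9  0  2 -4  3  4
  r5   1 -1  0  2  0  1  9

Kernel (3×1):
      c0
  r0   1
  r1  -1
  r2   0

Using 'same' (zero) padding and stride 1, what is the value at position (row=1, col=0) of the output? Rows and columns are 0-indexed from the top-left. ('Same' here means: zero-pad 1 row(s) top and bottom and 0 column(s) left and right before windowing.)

6

The receptive field on the zero-padded input at this output position is [7 / 1 / -2]. Elementwise product with the kernel and sum: 7·1 + 1·-1.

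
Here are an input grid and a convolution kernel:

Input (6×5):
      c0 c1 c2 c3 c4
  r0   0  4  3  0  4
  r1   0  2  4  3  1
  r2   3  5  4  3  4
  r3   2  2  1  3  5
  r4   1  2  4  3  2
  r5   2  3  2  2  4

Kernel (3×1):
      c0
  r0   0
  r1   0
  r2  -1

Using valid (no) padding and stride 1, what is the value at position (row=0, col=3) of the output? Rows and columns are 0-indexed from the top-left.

-3

The receptive field on the input at this output position is [0 / 3 / 3]. Elementwise product with the kernel and sum: 3·-1.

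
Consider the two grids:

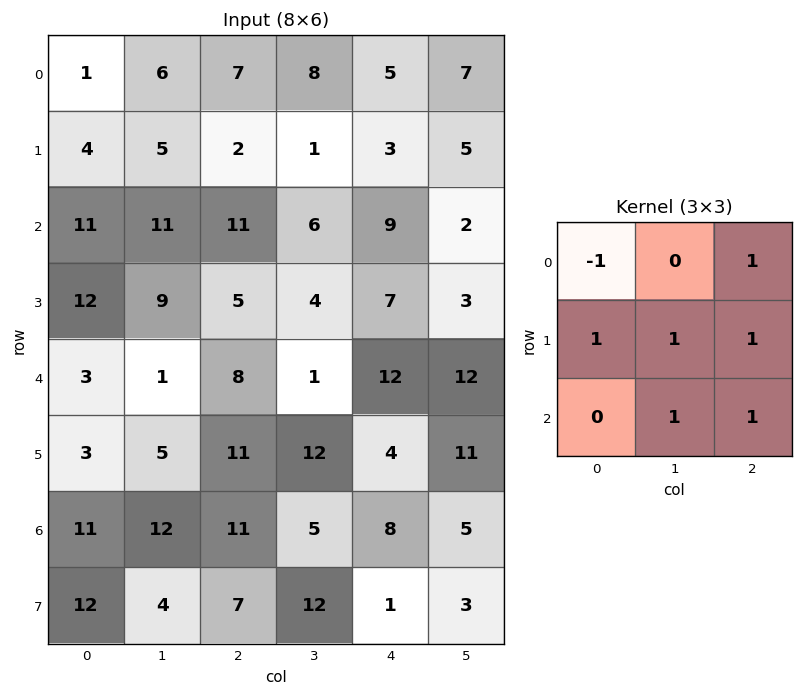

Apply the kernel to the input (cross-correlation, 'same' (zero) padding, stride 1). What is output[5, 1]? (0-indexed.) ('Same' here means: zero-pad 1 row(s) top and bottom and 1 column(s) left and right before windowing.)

The receptive field on the zero-padded input at this output position is [3 1 8 / 3 5 11 / 11 12 11]. Elementwise product with the kernel and sum: 3·-1 + 8·1 + 3·1 + 5·1 + 11·1 + 12·1 + 11·1.

47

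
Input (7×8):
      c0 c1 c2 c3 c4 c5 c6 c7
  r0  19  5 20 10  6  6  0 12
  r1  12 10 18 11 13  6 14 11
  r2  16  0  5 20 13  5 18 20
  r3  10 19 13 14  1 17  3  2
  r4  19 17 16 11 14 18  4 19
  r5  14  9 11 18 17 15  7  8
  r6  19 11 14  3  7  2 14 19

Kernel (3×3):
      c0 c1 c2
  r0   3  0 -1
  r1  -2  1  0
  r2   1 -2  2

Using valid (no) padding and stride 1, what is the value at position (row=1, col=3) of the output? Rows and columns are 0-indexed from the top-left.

The receptive field on the input at this output position is [11 13 6 / 20 13 5 / 14 1 17]. Elementwise product with the kernel and sum: 11·3 + 6·-1 + 20·-2 + 13·1 + 14·1 + 1·-2 + 17·2.

46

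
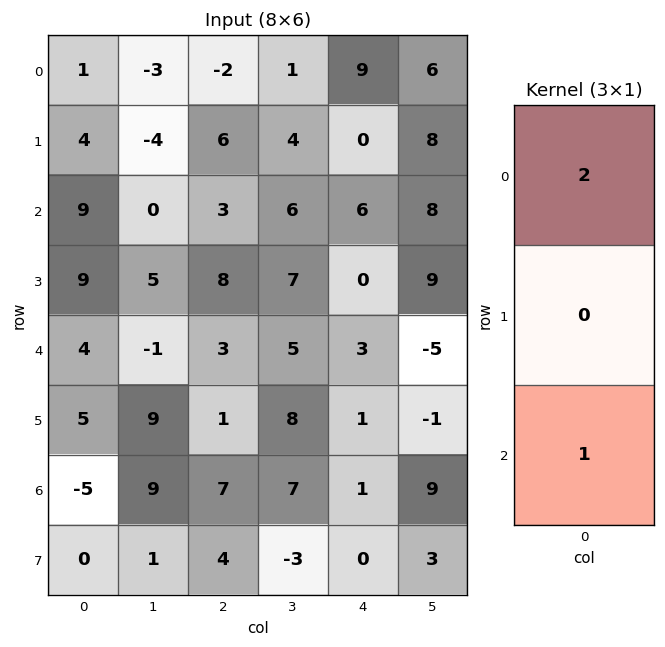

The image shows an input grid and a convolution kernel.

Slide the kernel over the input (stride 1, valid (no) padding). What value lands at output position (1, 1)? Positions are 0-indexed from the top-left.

-3

The receptive field on the input at this output position is [-4 / 0 / 5]. Elementwise product with the kernel and sum: -4·2 + 5·1.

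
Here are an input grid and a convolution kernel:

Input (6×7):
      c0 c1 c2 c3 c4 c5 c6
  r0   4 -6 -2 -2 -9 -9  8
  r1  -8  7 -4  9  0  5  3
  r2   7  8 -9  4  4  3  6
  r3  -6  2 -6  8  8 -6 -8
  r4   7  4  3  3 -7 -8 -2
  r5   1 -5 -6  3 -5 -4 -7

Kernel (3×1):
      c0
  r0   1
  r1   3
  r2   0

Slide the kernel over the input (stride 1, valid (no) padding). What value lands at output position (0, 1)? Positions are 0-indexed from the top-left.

15

The receptive field on the input at this output position is [-6 / 7 / 8]. Elementwise product with the kernel and sum: -6·1 + 7·3.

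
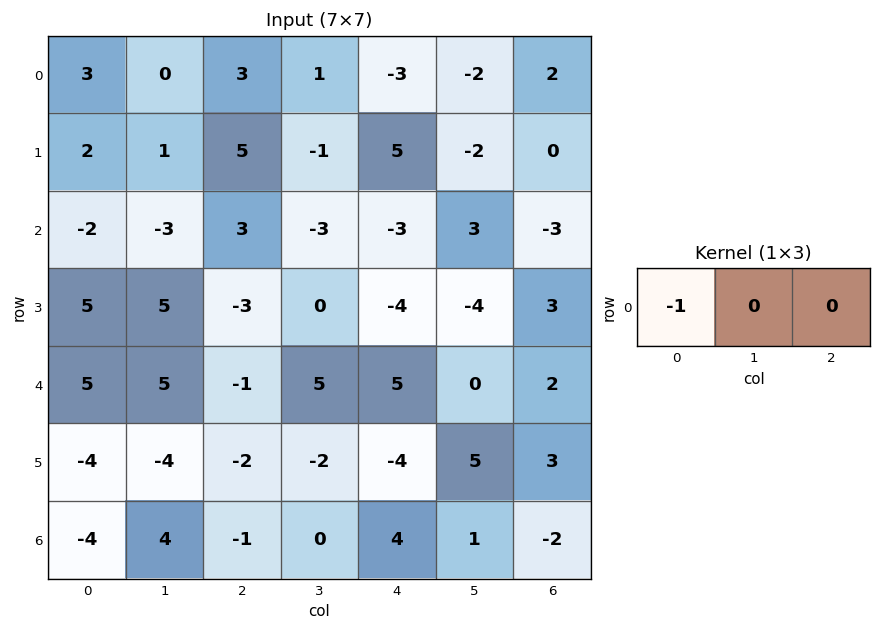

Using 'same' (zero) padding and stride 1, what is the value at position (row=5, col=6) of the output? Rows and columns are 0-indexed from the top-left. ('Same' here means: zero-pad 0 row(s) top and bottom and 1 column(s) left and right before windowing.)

The receptive field on the zero-padded input at this output position is [5 3 0]. Elementwise product with the kernel and sum: 5·-1.

-5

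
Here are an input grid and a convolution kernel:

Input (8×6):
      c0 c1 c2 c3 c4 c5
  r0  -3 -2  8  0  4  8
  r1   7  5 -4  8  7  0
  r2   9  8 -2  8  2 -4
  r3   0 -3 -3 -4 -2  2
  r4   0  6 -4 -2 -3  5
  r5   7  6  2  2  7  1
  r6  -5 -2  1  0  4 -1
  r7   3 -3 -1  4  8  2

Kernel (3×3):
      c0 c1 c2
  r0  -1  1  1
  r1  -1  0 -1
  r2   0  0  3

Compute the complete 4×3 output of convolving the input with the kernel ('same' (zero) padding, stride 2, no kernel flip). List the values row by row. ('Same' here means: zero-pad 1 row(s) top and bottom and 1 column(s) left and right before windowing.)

Output[0,0]: The receptive field on the zero-padded input at this output position is [0 0 0 / 0 -3 -2 / 0 7 5]. Elementwise product with the kernel and sum: 0·-1 + 0·1 + 0·1 + 0·-1 + -2·-1 + 5·3.
Output[0,1]: The receptive field on the zero-padded input at this output position is [0 0 0 / -2 8 0 / 5 -4 8]. Elementwise product with the kernel and sum: 0·-1 + 0·1 + 0·1 + -2·-1 + 0·-1 + 8·3.

17 26 -8
-5 -29 1
9 -2 4
6 12 13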